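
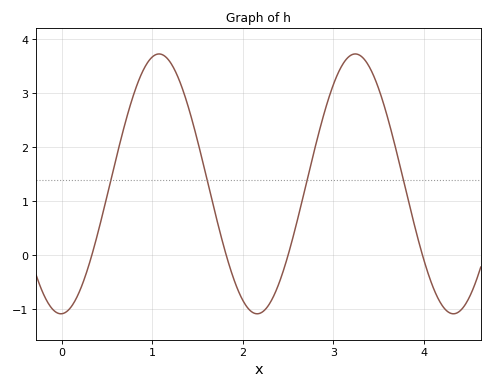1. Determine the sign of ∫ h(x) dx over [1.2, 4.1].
positive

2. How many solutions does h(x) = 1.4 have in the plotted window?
4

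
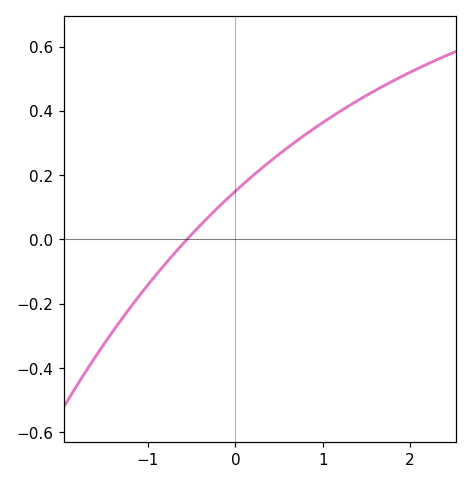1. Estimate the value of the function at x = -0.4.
0.04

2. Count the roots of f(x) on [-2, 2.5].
1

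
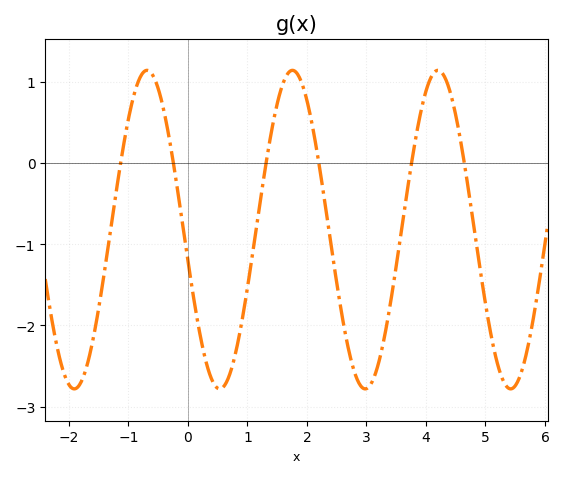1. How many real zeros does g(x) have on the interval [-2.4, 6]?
6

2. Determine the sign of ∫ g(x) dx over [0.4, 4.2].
negative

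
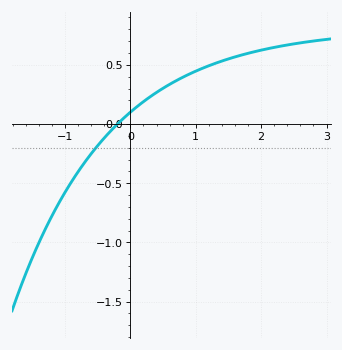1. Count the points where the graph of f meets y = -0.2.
1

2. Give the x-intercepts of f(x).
-0.2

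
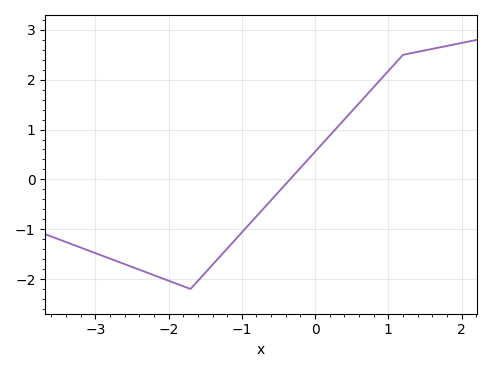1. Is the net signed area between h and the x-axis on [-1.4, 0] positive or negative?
negative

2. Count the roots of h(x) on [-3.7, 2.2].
1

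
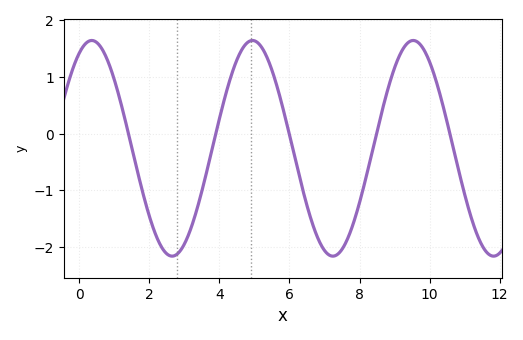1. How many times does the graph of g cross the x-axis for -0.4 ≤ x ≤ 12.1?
5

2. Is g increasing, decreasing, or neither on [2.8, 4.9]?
increasing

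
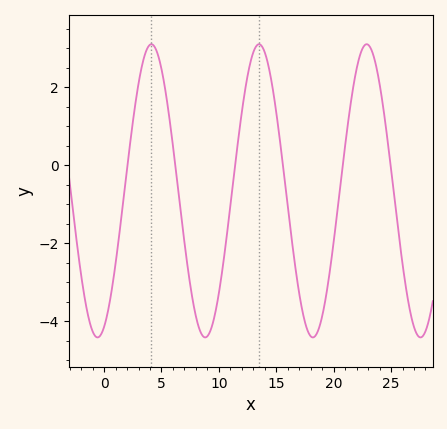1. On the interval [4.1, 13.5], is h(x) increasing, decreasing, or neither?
neither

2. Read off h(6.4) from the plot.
-0.4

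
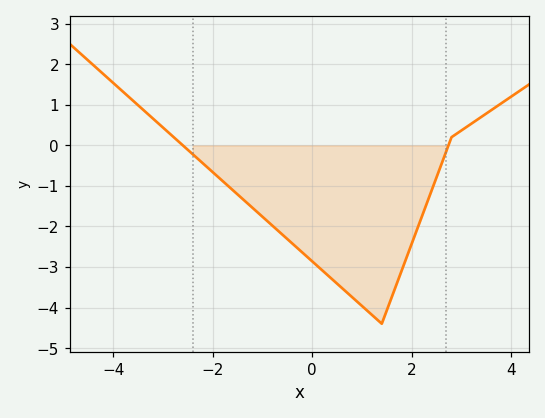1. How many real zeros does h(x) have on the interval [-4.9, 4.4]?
2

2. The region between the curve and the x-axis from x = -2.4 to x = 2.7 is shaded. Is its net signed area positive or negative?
negative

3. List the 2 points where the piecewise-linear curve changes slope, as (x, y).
(1.4, -4.4); (2.8, 0.2)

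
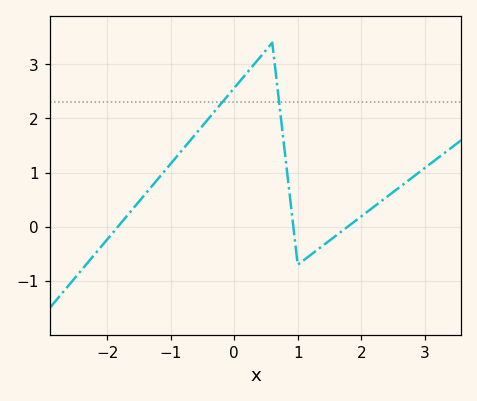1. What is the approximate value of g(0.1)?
2.7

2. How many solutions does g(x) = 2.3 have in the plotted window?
2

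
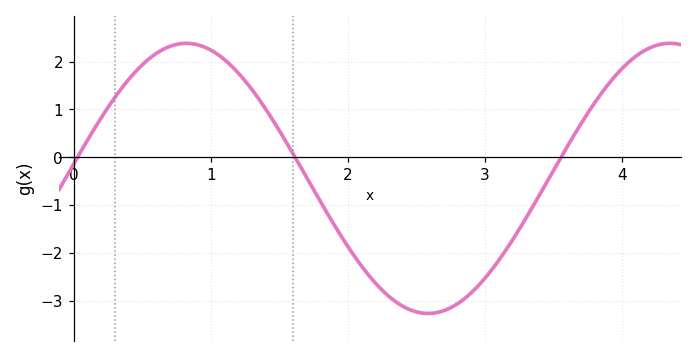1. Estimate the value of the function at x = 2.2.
-2.62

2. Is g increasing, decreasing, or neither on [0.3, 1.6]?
neither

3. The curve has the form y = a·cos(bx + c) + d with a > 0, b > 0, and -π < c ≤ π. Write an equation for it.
y = 2.82cos(1.78x - 1.46) - 0.44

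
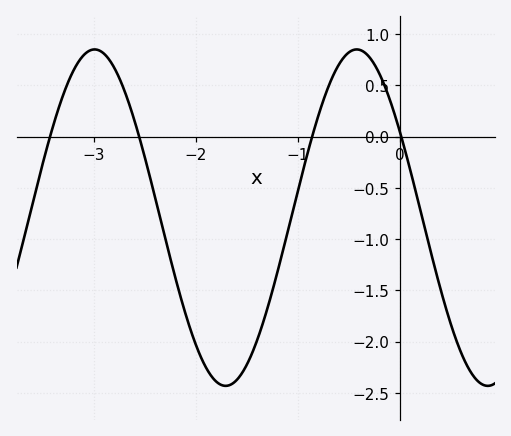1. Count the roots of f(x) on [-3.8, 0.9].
4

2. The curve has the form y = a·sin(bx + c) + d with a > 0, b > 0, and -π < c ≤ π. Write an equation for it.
y = 1.64sin(2.5x + 2.6) - 0.79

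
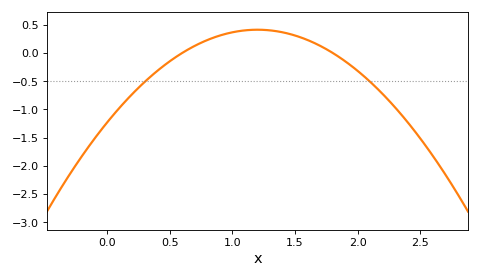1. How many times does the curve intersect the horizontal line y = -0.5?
2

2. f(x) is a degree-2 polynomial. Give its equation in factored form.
y = -1.14(x - 0.6)(x - 1.8)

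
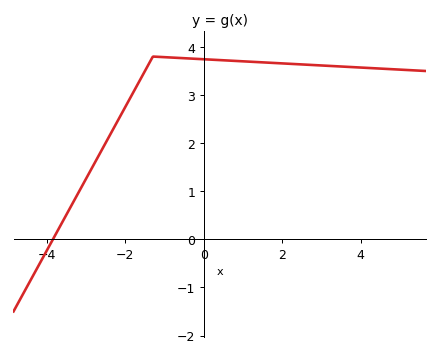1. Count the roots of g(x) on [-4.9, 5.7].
1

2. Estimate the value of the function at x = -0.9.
3.78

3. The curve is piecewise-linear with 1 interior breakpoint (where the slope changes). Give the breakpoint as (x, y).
(-1.3, 3.8)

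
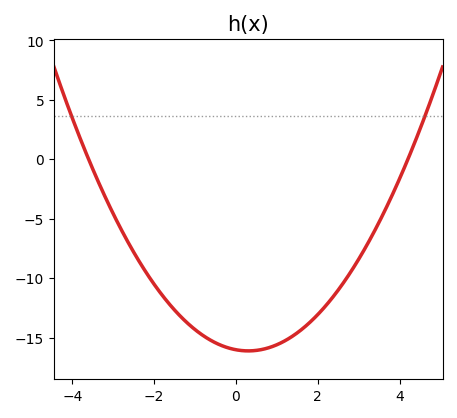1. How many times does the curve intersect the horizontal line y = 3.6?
2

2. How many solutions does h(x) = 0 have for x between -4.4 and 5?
2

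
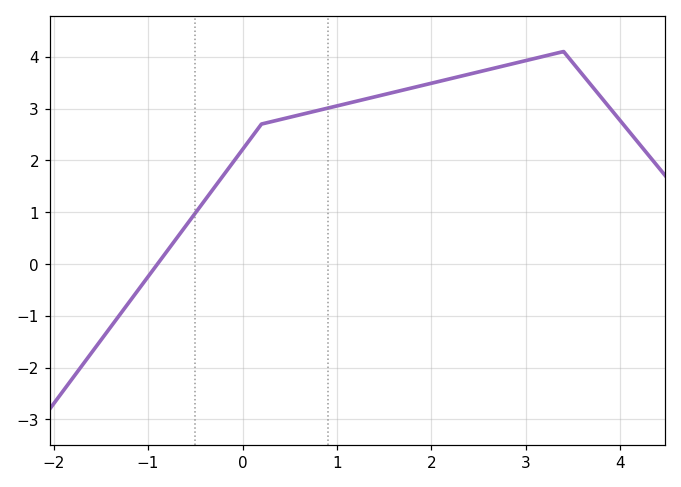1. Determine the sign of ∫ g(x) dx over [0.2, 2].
positive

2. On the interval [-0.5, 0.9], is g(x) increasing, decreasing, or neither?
increasing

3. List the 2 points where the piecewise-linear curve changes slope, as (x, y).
(0.2, 2.7); (3.4, 4.1)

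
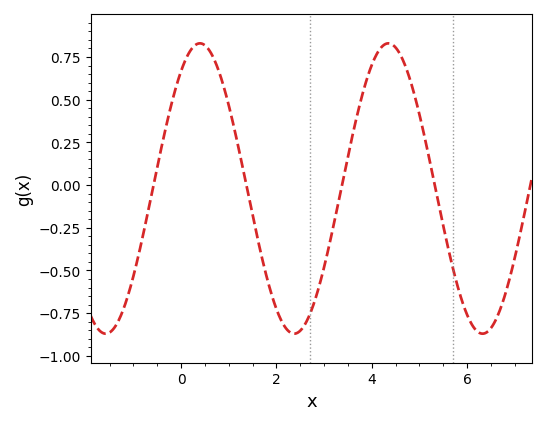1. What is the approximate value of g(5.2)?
0.162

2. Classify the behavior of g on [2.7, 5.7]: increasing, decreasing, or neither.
neither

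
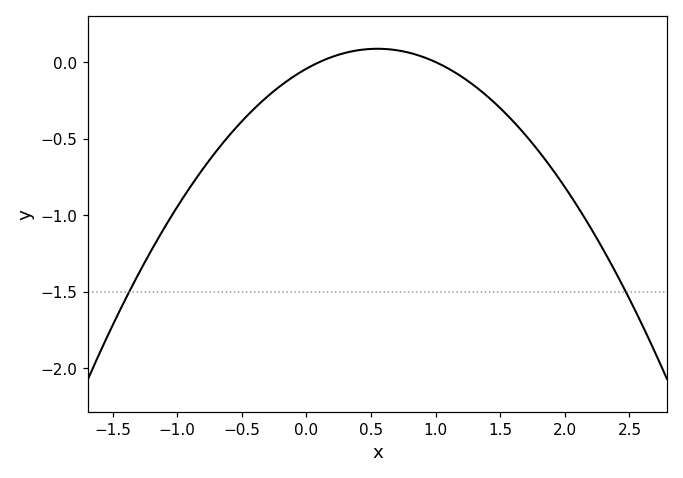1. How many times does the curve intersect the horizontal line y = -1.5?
2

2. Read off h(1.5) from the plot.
-0.301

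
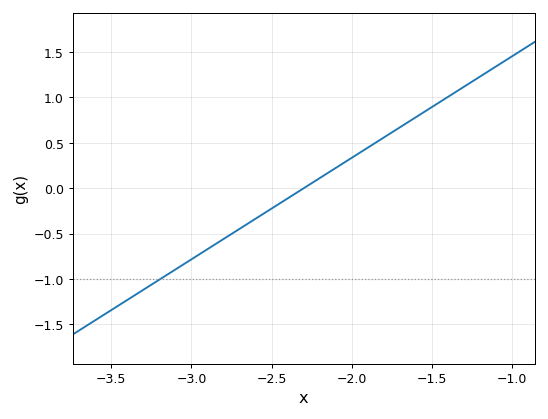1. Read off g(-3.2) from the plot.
-1.01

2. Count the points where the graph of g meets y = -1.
1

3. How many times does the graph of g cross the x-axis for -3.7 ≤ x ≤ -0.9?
1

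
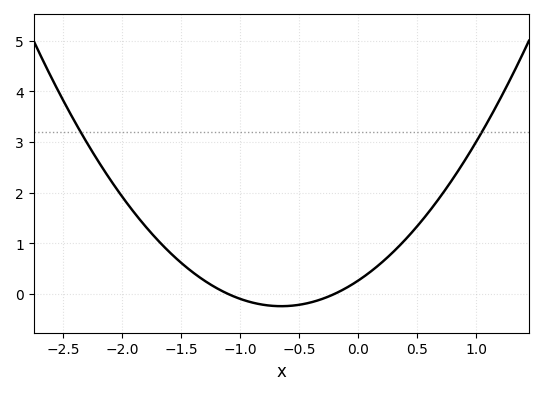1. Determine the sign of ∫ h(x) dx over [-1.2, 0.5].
positive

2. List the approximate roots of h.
-1.1, -0.2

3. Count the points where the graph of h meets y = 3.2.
2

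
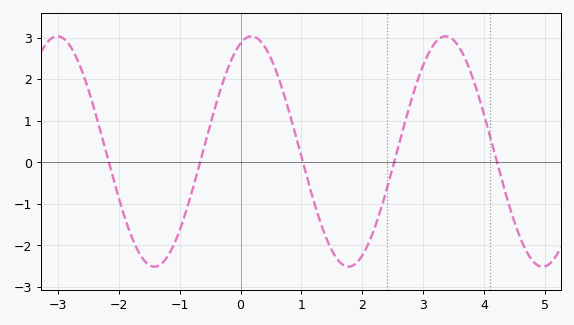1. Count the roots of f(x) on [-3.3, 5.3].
5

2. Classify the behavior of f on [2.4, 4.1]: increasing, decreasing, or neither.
neither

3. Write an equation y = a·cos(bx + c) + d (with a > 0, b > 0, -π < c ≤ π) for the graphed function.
y = 2.77cos(2x - 0.35) + 0.26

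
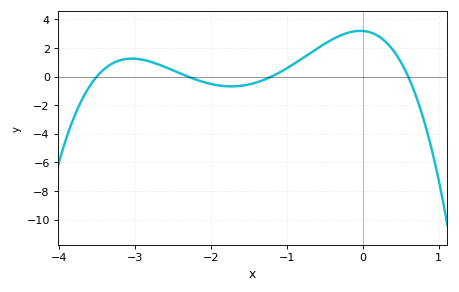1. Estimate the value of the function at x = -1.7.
-0.683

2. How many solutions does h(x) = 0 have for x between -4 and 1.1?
4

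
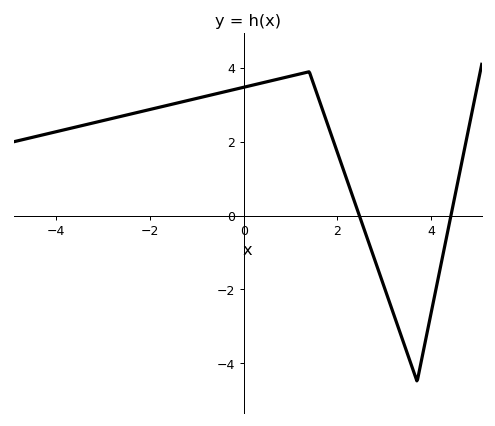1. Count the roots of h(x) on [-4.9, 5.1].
2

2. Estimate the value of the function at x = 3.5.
-3.8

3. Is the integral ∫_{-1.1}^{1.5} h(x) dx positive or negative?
positive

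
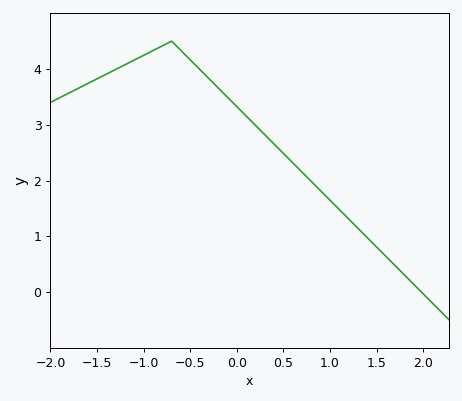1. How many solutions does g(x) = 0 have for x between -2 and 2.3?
1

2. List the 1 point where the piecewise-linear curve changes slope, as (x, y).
(-0.7, 4.5)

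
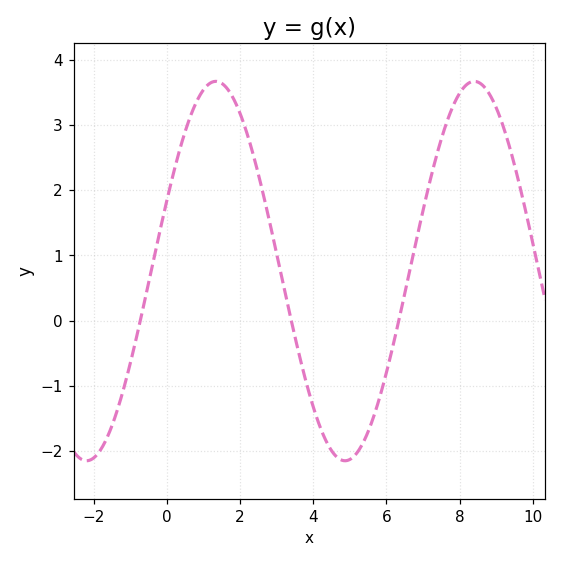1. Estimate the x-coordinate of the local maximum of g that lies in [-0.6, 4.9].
1.4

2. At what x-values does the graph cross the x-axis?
-0.8, 3.4, 6.4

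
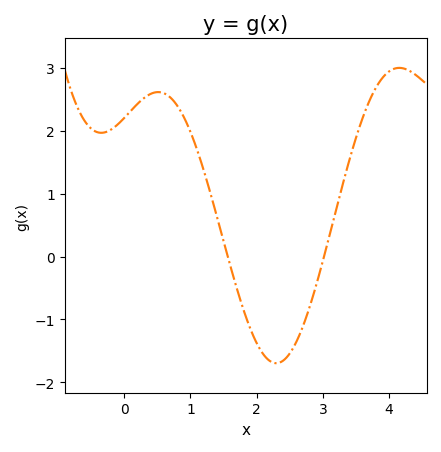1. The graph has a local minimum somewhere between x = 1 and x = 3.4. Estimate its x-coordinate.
2.29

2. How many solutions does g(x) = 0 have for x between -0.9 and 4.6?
2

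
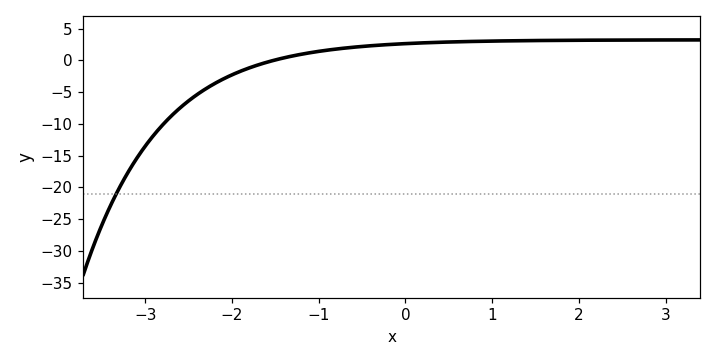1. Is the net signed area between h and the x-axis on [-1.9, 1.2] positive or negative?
positive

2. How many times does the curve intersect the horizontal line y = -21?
1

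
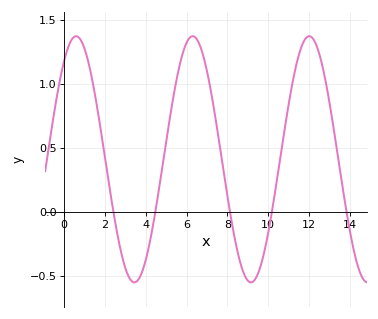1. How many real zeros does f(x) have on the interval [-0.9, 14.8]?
5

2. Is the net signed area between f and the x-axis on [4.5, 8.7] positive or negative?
positive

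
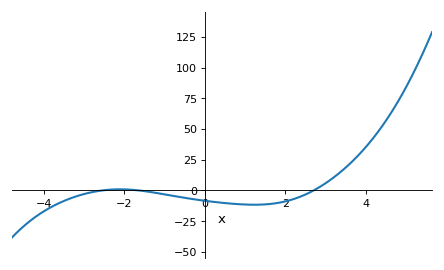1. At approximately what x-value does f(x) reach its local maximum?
-2.11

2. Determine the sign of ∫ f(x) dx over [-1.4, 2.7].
negative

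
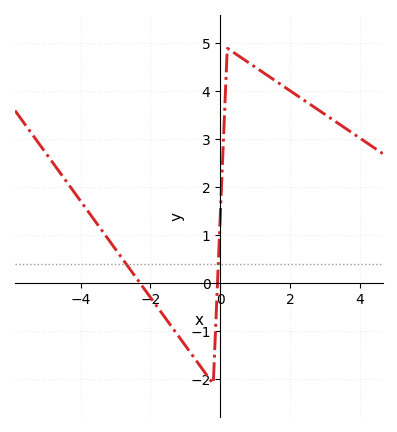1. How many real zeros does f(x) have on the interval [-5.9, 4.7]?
2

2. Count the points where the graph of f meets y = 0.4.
2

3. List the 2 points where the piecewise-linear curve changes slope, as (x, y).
(-0.2, -2.1); (0.2, 4.9)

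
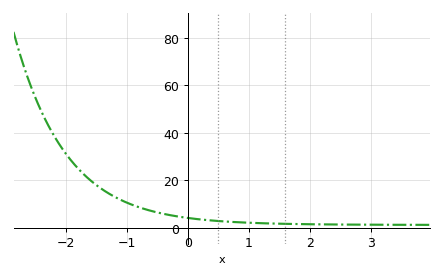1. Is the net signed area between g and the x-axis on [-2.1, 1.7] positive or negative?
positive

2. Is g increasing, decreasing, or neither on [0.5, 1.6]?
decreasing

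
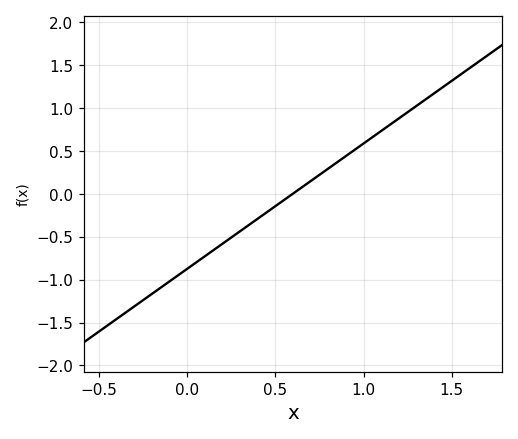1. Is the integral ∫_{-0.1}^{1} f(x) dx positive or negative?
negative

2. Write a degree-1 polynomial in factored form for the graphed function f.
y = 1.46(x - 0.6)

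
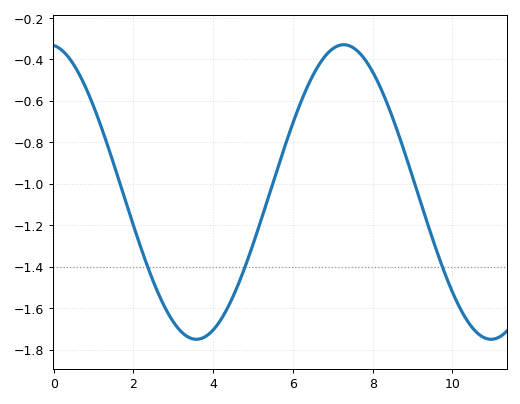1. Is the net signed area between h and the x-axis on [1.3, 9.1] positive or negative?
negative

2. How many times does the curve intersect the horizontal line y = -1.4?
3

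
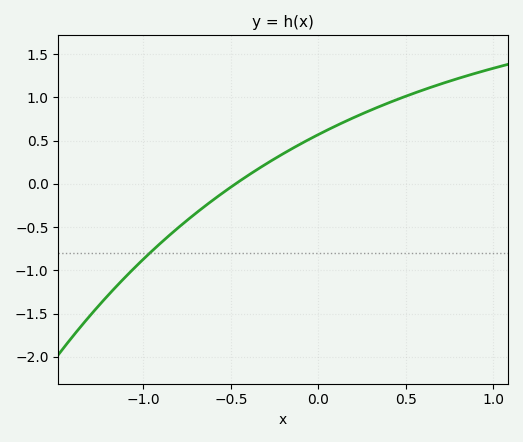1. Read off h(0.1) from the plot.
0.67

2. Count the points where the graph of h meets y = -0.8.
1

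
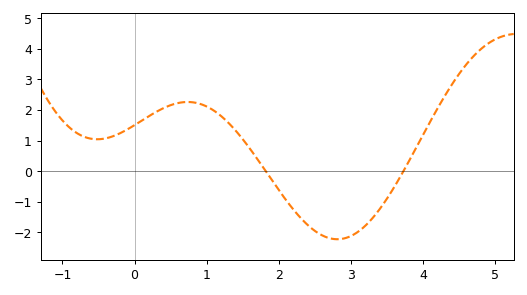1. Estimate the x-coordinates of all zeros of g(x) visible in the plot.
1.82, 3.72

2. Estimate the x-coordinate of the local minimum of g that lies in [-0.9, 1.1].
-0.519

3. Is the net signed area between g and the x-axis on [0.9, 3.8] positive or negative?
negative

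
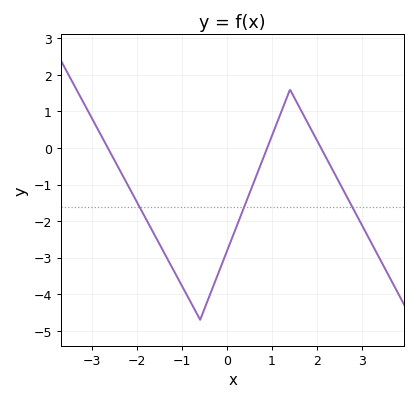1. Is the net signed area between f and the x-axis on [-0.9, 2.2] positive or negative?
negative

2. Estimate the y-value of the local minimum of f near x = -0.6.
-4.7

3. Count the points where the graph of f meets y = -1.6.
3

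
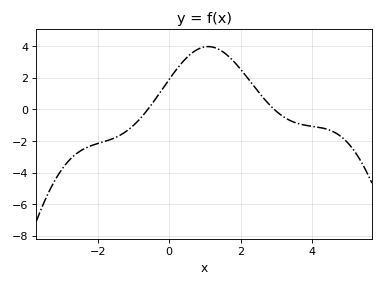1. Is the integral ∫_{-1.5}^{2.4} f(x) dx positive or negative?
positive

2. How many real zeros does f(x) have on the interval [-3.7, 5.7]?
2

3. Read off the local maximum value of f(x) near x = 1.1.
4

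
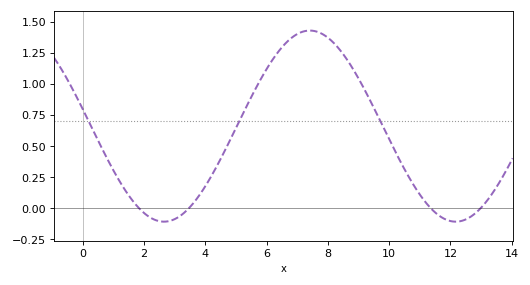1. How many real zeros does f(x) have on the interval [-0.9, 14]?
4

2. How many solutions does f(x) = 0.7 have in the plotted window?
3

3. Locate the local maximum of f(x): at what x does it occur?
7.4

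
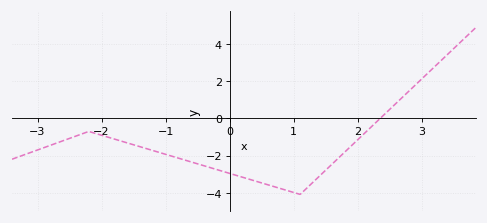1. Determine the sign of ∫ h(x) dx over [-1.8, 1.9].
negative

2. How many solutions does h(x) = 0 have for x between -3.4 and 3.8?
1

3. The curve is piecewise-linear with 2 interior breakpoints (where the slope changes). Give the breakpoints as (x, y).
(-2.2, -0.7); (1.1, -4.1)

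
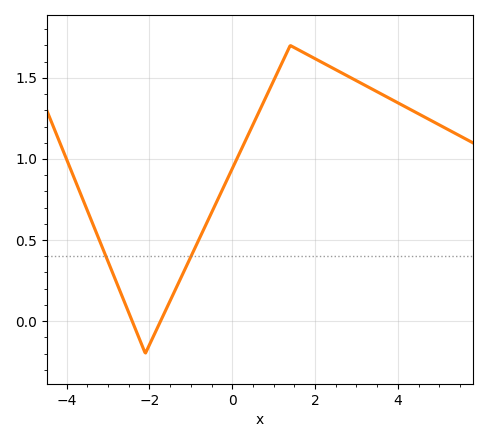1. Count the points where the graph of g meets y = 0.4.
2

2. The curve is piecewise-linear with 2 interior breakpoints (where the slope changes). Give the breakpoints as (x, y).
(-2.1, -0.2); (1.4, 1.7)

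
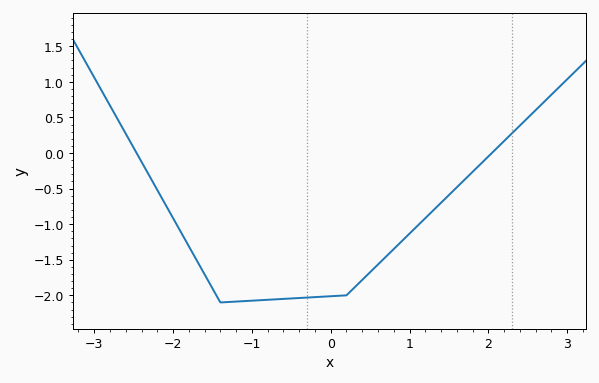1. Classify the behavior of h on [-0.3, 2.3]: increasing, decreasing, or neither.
increasing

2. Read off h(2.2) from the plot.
0.15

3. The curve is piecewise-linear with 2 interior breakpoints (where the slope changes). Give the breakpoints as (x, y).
(-1.4, -2.1); (0.2, -2)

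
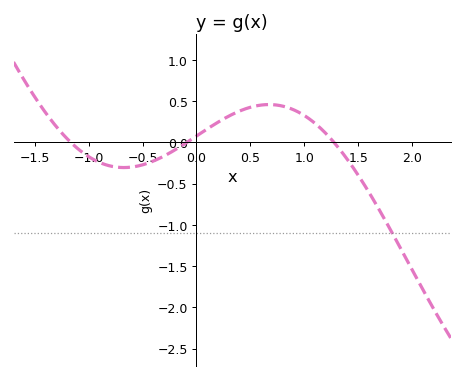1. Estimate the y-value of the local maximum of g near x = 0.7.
0.45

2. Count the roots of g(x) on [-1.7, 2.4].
3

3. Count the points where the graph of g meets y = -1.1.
1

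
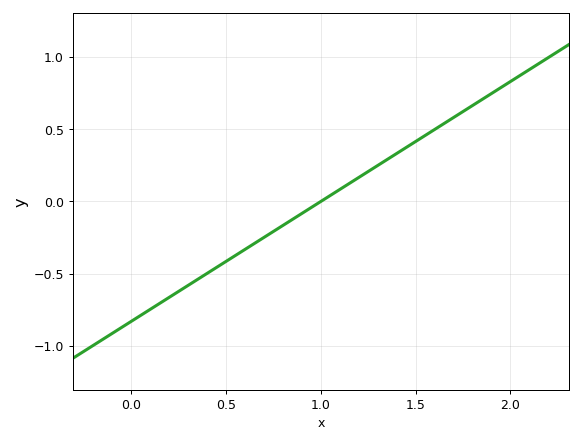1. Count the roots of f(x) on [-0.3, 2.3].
1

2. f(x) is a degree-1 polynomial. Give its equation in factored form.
y = 0.83(x - 1)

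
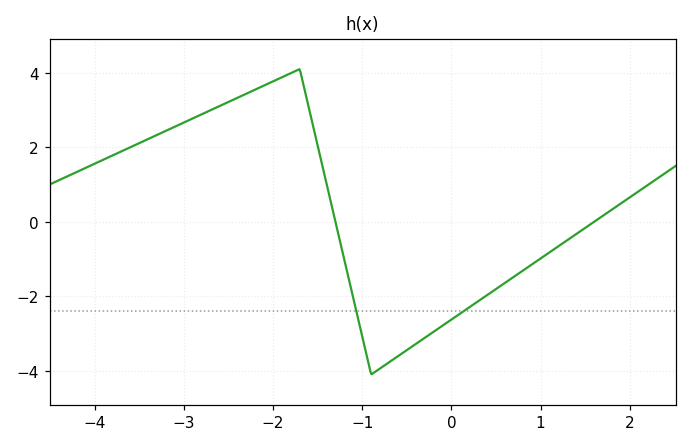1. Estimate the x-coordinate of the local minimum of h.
-0.9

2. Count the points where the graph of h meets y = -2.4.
2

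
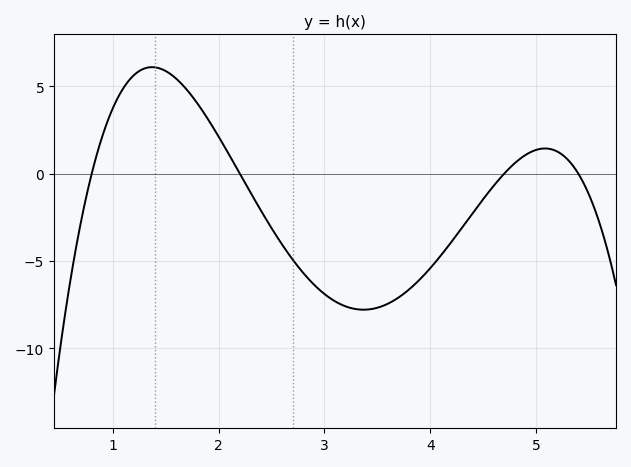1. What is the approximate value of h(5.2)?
1.27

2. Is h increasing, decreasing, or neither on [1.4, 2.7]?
decreasing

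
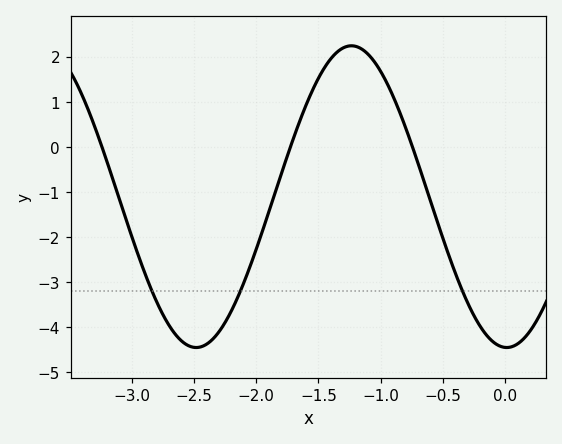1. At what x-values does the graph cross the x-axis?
-3.2, -1.7, -0.7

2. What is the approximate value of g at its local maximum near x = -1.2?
2.2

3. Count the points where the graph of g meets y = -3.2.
3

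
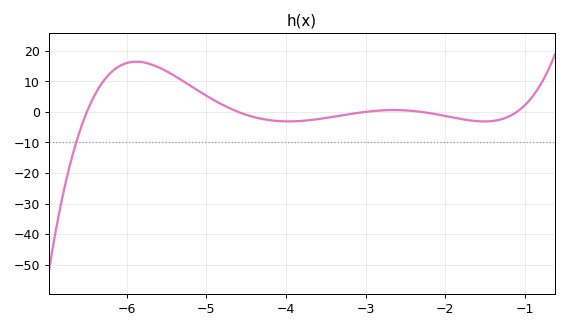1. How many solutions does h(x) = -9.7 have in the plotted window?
1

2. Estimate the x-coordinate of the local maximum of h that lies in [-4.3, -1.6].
-2.64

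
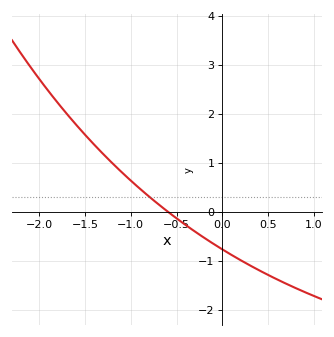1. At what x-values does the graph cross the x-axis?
-0.59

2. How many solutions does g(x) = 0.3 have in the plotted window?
1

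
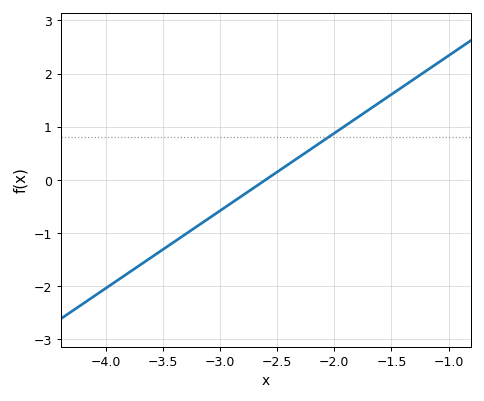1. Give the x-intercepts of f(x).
-2.6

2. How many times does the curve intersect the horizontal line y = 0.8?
1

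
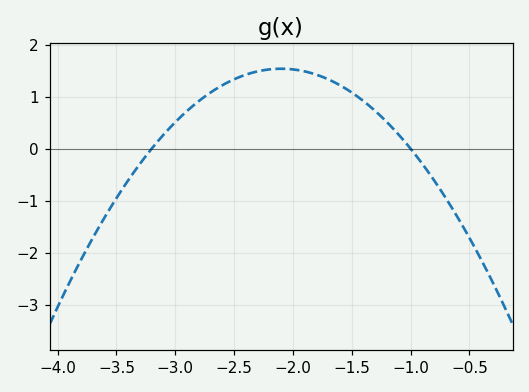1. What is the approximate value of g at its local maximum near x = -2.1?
1.5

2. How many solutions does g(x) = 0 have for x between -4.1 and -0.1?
2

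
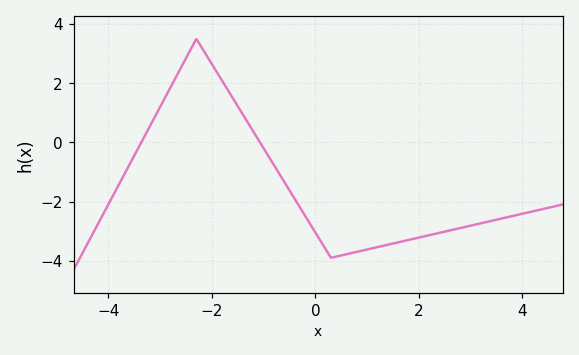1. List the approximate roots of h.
-3.36, -1.07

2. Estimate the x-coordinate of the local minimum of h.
0.303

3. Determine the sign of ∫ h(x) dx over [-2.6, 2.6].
negative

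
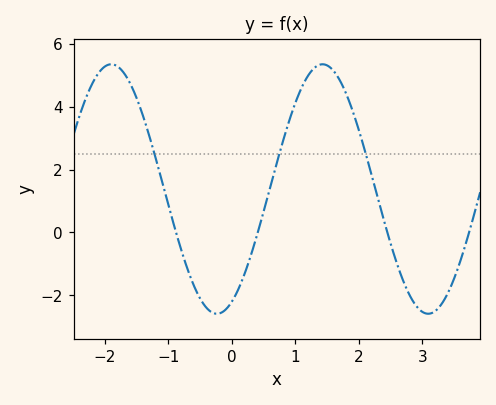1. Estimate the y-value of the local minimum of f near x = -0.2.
-2.6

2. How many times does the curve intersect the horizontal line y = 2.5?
3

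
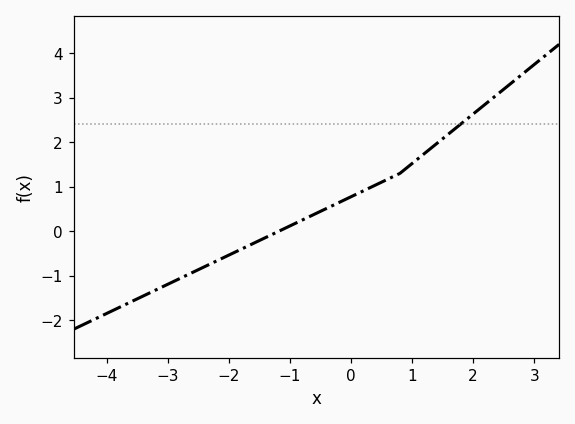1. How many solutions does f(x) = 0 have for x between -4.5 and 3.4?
1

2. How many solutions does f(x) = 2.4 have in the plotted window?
1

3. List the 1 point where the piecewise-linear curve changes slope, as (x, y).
(0.8, 1.3)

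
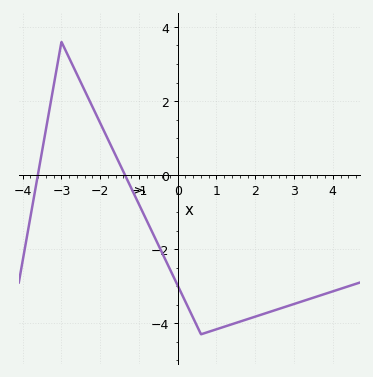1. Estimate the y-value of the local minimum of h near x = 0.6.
-4.2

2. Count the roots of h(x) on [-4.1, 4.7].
2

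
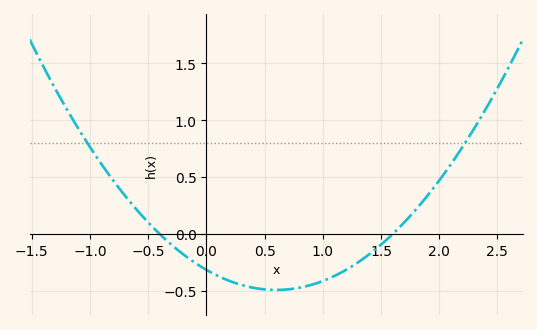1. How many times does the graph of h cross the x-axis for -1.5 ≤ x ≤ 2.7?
2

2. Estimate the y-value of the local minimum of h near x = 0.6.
-0.5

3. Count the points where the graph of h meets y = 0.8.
2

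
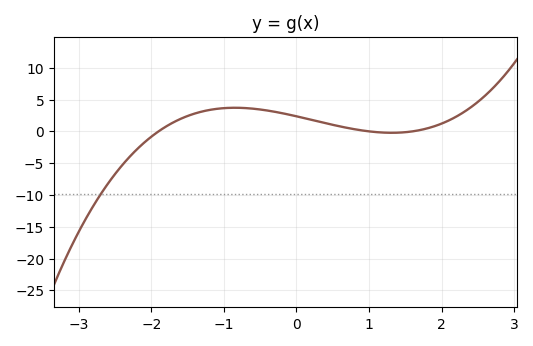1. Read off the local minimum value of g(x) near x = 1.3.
0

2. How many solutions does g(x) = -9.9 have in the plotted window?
1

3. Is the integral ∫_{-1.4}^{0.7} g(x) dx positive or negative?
positive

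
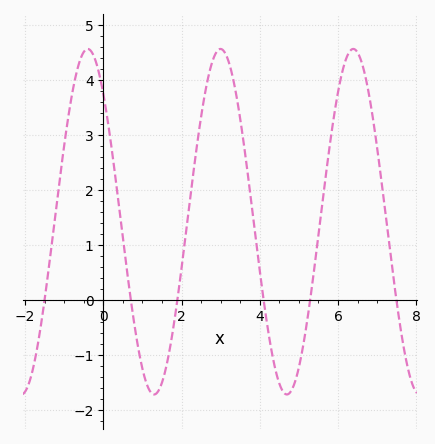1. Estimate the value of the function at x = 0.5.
1.1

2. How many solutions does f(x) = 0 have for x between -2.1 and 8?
6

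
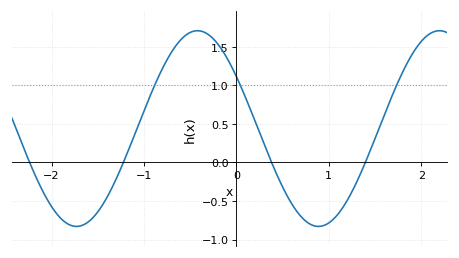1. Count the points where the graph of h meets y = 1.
3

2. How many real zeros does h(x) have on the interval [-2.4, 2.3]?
4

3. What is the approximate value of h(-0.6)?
1.59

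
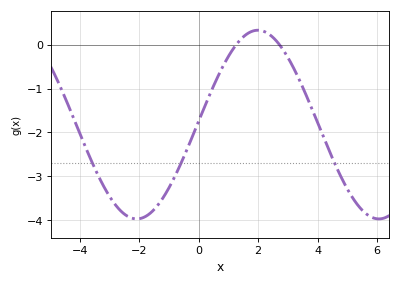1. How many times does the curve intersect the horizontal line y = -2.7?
3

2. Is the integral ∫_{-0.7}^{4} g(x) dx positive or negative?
negative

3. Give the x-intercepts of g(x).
1.26, 2.72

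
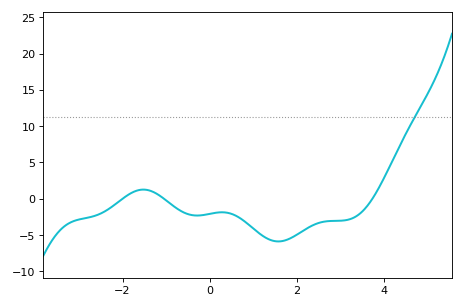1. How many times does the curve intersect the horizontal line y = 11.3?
1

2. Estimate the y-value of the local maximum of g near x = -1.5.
1.27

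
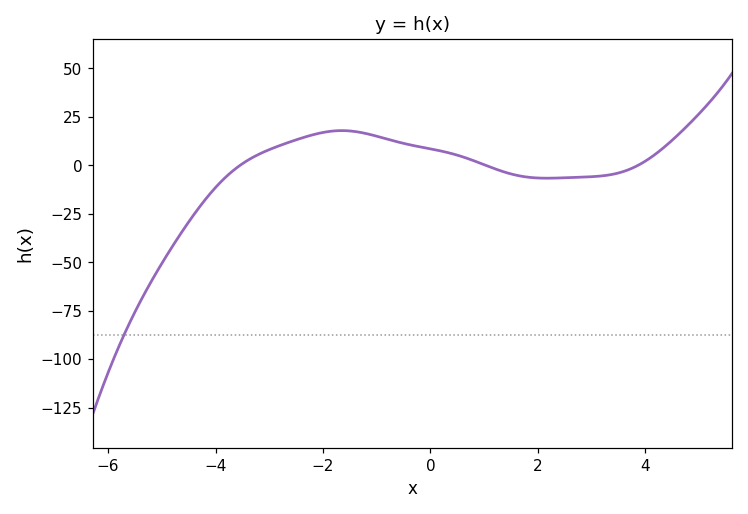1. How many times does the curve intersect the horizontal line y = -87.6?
1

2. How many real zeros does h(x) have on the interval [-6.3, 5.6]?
3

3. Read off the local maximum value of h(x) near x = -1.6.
20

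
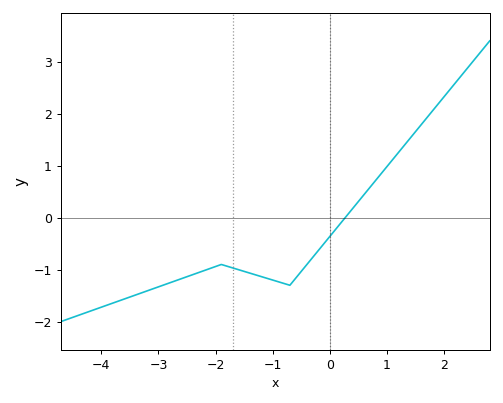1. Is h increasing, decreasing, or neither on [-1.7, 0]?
neither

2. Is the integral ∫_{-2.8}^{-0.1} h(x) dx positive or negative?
negative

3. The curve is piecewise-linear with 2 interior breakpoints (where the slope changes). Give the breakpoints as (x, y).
(-1.9, -0.9); (-0.7, -1.3)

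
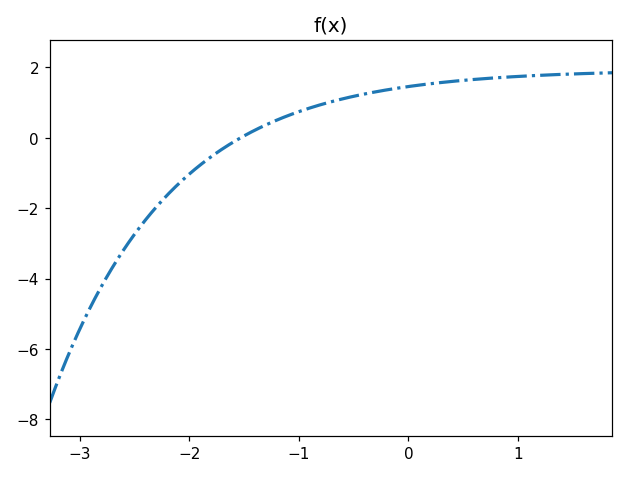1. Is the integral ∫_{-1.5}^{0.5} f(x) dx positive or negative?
positive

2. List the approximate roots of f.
-1.5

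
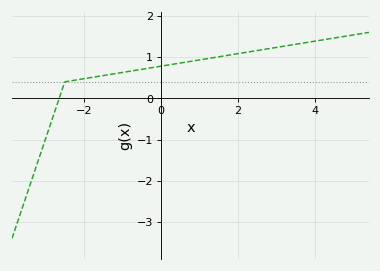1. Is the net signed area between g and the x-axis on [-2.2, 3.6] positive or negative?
positive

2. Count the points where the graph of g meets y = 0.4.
1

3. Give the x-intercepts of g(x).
-2.6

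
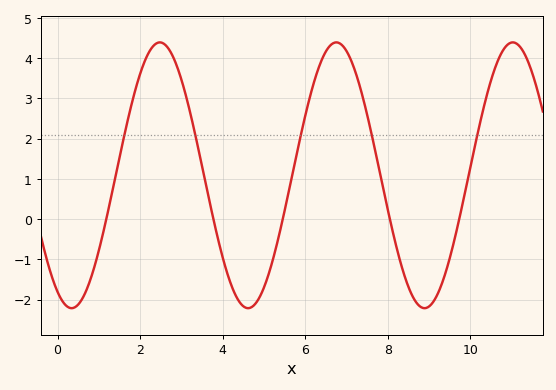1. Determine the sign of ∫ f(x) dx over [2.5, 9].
positive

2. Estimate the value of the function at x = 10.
1.3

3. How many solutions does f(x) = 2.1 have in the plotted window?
5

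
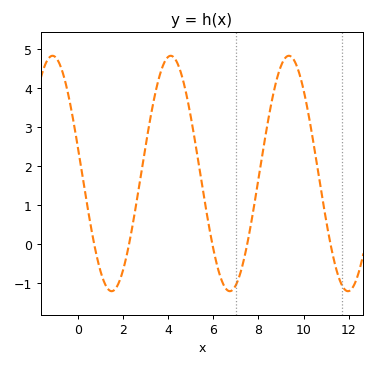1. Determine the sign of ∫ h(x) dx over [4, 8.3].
positive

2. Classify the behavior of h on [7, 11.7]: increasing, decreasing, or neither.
neither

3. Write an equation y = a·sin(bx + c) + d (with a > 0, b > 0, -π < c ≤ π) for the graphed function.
y = 3.02sin(1.2x + 2.9) + 1.81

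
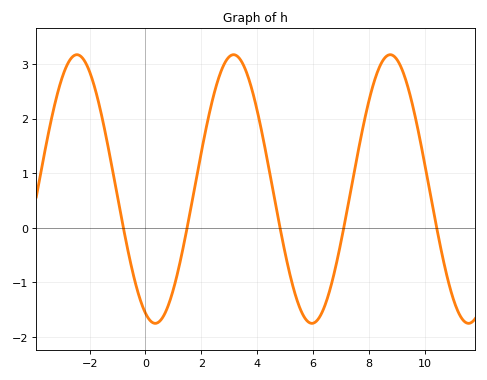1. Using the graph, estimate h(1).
-1.13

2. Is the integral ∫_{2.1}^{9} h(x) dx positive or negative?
positive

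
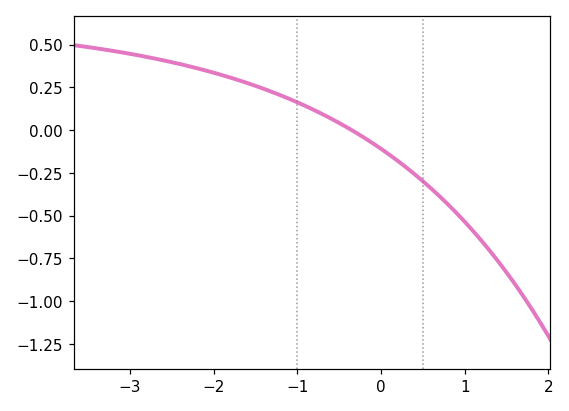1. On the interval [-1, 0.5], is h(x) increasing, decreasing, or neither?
decreasing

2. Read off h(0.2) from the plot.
-0.18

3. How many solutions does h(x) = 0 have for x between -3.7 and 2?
1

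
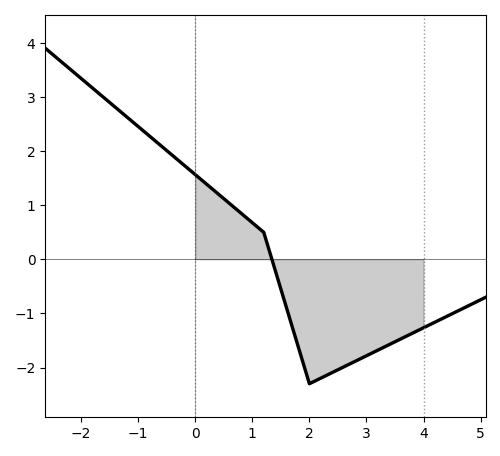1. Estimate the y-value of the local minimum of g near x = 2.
-2.3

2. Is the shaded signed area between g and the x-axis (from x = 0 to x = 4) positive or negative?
negative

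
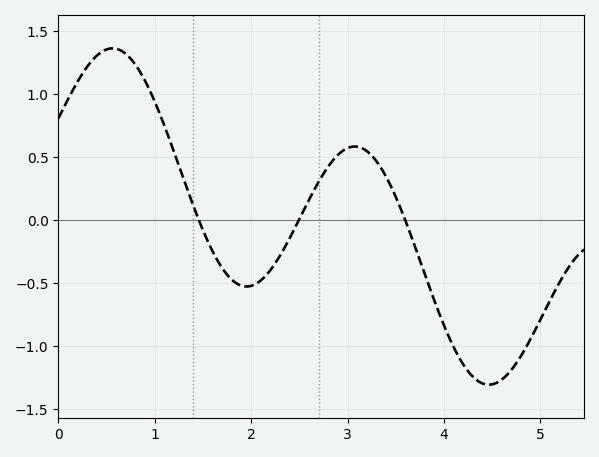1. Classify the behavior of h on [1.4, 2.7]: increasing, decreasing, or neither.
neither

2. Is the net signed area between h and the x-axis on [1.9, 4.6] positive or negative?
negative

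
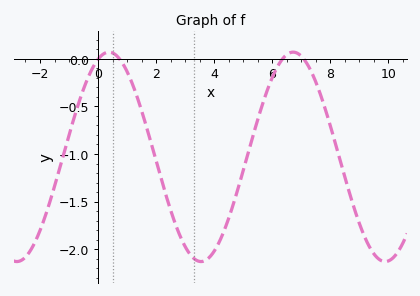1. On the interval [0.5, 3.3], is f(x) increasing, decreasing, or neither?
decreasing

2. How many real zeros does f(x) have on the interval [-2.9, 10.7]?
4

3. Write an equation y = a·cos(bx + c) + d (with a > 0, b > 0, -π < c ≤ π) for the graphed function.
y = 1.1cos(0.99x - 0.37) - 1.03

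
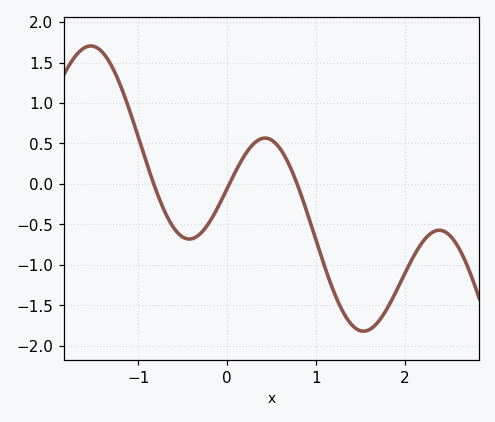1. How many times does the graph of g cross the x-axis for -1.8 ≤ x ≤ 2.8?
3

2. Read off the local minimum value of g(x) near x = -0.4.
-0.7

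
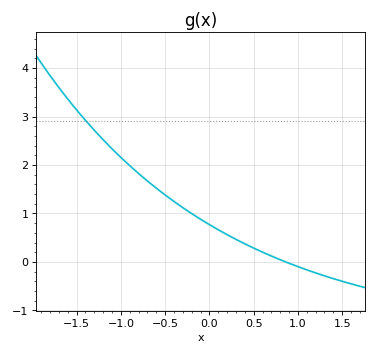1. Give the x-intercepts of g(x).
0.863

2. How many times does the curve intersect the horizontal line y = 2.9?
1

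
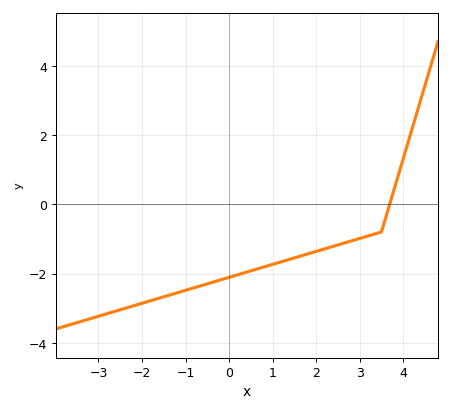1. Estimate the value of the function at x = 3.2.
-0.912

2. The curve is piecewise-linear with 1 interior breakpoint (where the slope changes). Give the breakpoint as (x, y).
(3.5, -0.8)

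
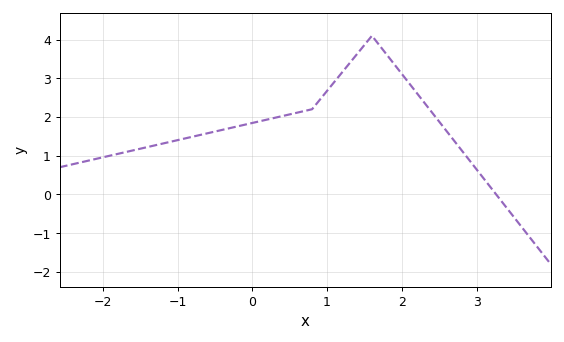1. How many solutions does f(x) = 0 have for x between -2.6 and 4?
1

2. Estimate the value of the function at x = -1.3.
1.27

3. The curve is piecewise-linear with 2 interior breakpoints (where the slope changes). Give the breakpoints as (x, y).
(0.8, 2.2); (1.6, 4.1)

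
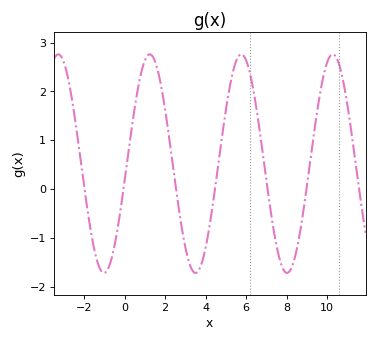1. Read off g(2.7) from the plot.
-0.5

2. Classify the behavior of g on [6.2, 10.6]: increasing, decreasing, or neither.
neither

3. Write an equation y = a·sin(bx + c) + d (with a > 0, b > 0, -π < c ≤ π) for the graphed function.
y = 2.24sin(1.4x - 0.16) + 0.52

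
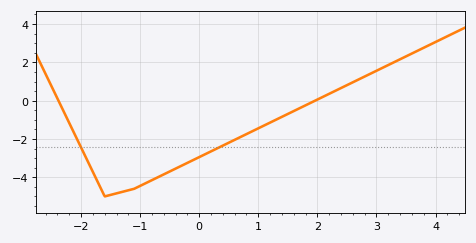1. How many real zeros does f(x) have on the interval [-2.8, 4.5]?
2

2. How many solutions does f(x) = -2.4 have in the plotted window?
2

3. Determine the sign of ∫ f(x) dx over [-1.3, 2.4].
negative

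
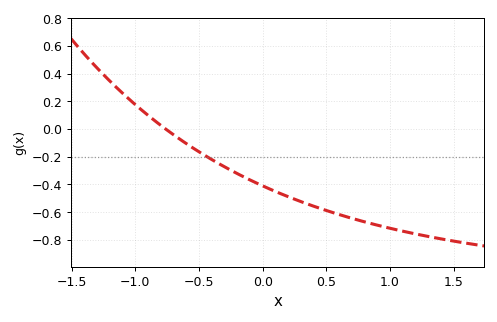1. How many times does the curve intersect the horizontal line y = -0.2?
1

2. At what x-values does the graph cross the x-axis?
-0.75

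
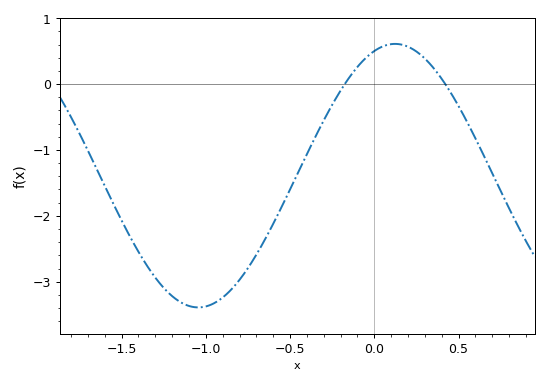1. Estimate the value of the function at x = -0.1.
0.3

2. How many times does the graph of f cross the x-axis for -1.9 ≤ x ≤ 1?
2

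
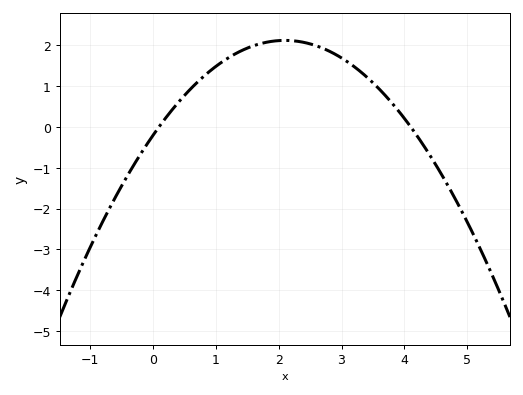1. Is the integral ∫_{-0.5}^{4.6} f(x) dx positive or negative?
positive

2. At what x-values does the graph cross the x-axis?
0.1, 4.1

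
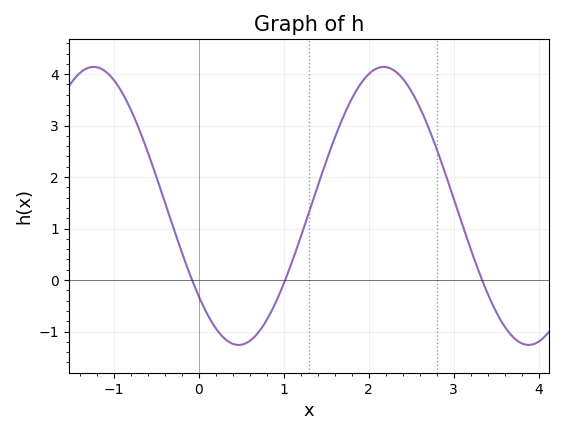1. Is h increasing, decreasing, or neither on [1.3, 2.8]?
neither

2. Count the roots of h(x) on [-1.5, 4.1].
3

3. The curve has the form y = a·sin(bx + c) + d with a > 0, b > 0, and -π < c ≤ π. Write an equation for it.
y = 2.7sin(1.84x - 2.43) + 1.44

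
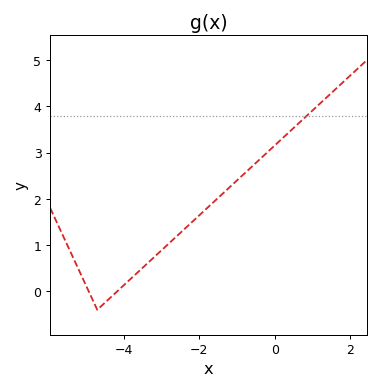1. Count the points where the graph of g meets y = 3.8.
1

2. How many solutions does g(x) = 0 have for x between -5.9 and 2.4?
2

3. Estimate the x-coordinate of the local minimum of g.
-4.7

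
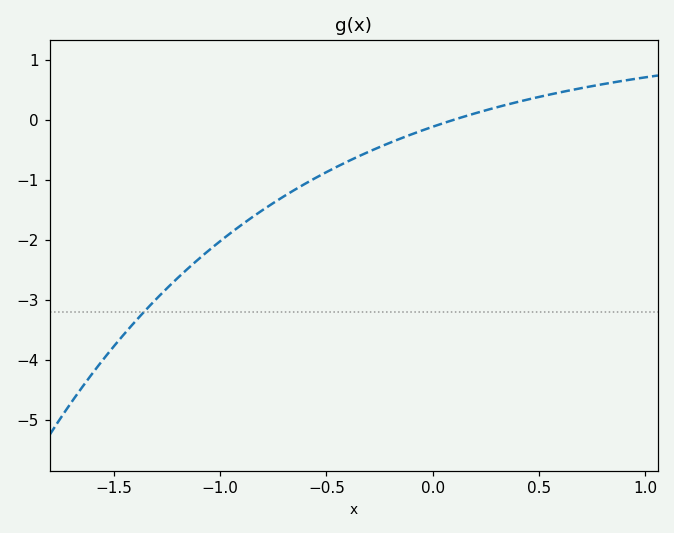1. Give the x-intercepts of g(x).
0.1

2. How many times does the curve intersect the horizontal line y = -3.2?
1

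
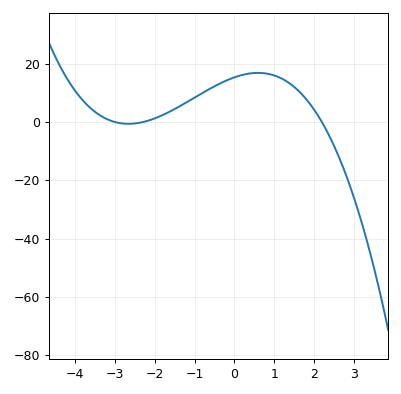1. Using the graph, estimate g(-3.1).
0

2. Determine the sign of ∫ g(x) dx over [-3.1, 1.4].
positive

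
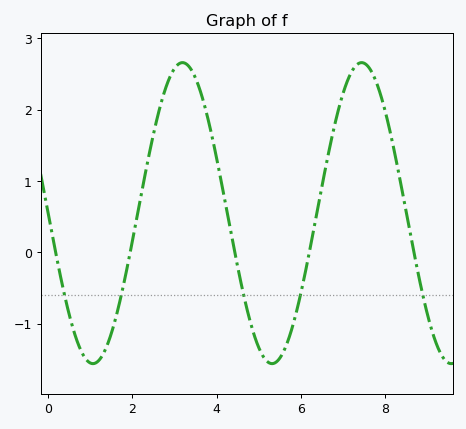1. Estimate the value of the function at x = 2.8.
2.3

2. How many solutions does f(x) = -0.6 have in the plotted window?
5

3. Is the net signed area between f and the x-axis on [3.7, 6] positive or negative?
negative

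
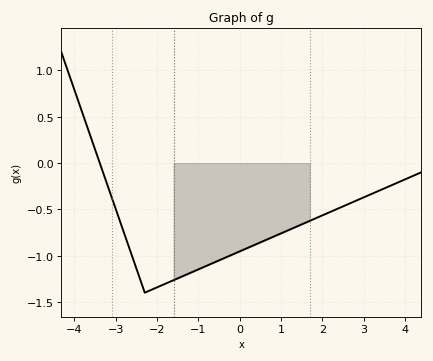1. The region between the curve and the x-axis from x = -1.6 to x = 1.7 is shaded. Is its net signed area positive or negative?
negative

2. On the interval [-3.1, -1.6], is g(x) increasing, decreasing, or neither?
neither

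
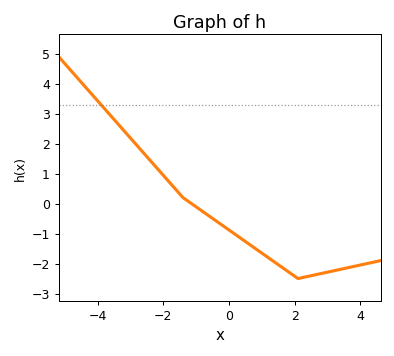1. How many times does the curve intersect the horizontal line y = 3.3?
1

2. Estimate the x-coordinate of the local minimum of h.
2.1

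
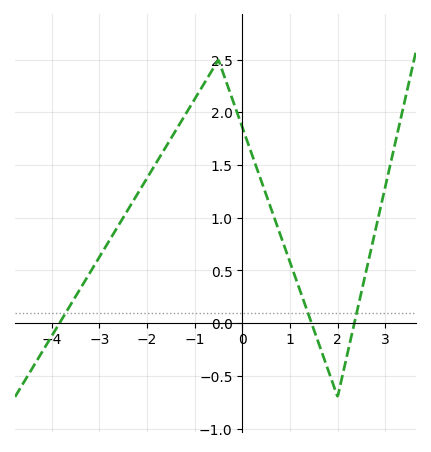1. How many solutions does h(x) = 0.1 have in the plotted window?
3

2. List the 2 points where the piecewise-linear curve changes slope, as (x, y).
(-0.5, 2.5); (2, -0.7)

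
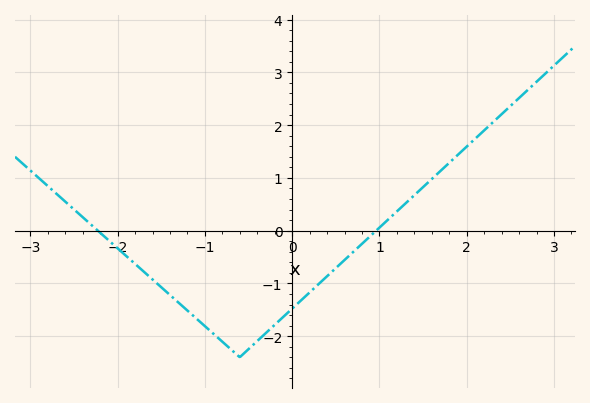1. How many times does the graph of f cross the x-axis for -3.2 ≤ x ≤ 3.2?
2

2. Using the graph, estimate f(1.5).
0.8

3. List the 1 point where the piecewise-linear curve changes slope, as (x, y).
(-0.6, -2.4)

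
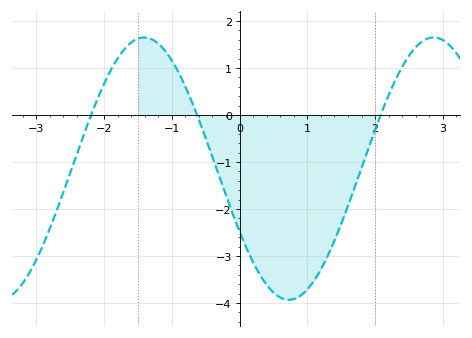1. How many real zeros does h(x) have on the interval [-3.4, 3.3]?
3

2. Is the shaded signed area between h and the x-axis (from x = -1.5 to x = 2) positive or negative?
negative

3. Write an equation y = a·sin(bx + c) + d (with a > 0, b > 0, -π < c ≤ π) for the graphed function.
y = 2.79sin(1.47x - 2.64) - 1.14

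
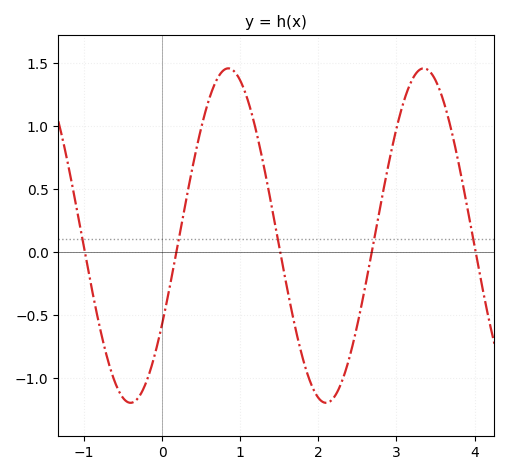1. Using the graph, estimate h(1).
1.36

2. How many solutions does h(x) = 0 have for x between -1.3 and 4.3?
5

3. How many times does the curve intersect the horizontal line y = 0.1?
5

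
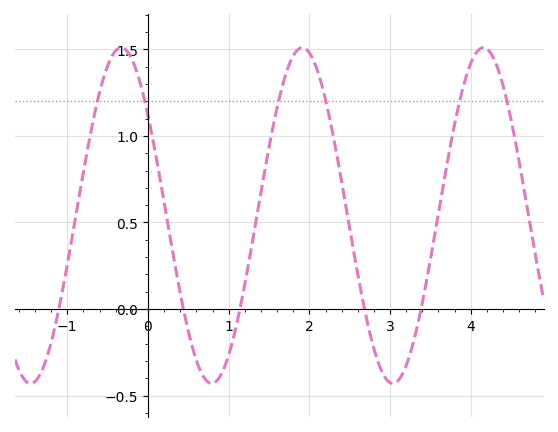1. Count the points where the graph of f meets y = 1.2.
6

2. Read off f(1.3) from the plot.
0.4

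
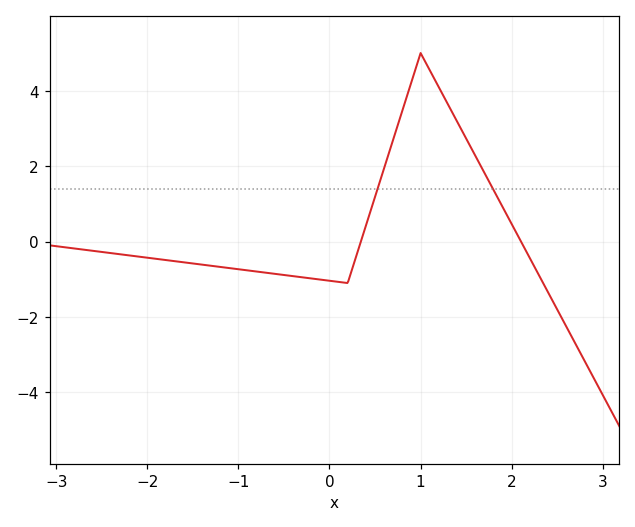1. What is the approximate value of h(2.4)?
-1.4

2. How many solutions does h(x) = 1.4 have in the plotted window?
2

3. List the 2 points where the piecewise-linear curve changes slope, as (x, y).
(0.2, -1.1); (1, 5)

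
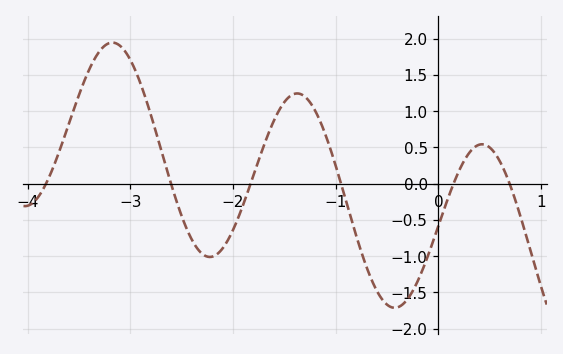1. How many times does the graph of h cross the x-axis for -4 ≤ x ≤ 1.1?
6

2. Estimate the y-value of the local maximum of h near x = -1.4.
1.25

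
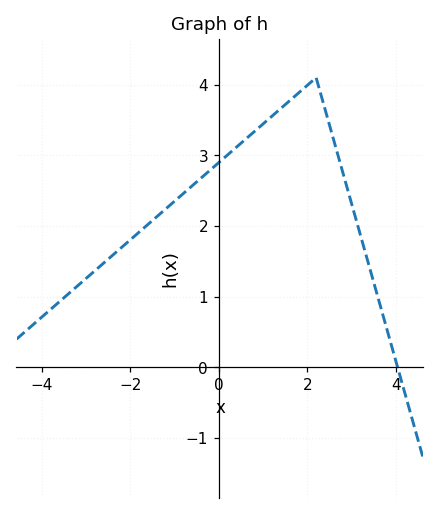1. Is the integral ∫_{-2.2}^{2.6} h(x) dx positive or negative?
positive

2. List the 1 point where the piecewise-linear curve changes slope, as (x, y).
(2.2, 4.1)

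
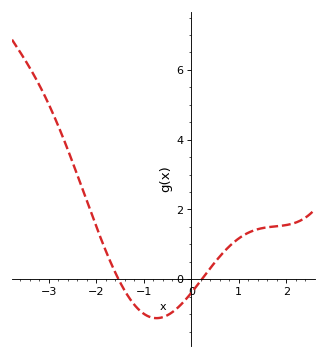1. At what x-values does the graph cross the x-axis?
-1.53, 0.221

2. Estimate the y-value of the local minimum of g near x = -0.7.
-1.11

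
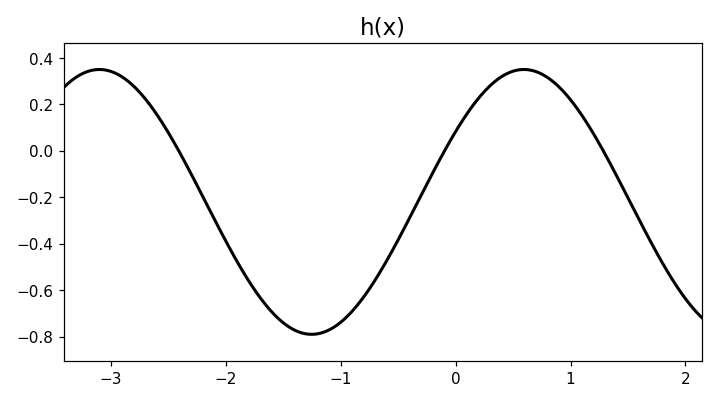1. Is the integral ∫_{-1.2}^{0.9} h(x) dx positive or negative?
negative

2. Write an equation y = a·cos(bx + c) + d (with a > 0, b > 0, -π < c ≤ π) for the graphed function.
y = 0.57cos(1.7x - 1.01) - 0.22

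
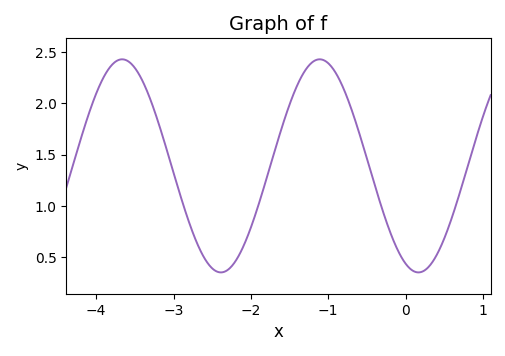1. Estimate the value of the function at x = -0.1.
0.55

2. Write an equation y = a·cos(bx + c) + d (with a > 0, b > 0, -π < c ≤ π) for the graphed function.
y = 1.04cos(2.5x + 2.7) + 1.39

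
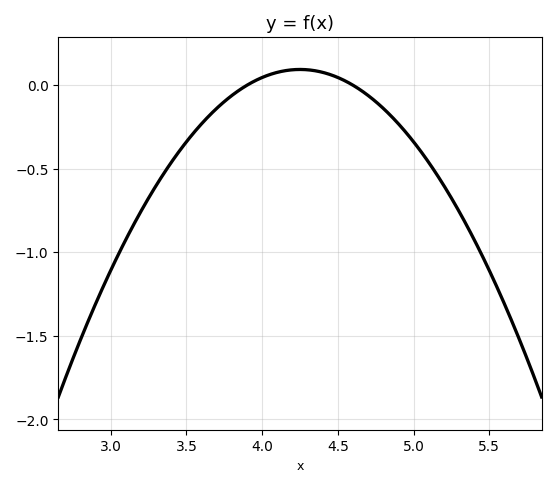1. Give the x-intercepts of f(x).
3.9, 4.6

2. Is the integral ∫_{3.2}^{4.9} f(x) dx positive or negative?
negative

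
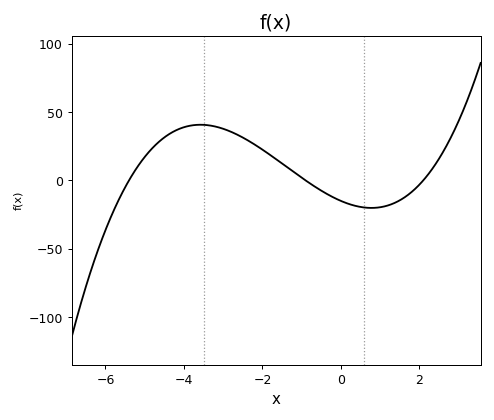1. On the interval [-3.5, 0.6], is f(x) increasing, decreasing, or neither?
decreasing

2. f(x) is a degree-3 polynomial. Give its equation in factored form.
y = 1.47(x + 5.4)(x + 0.9)(x - 2.1)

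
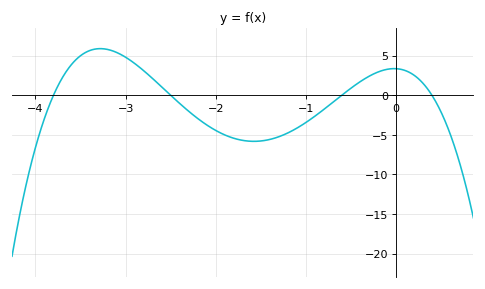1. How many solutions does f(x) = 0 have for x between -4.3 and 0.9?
4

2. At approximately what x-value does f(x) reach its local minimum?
-1.57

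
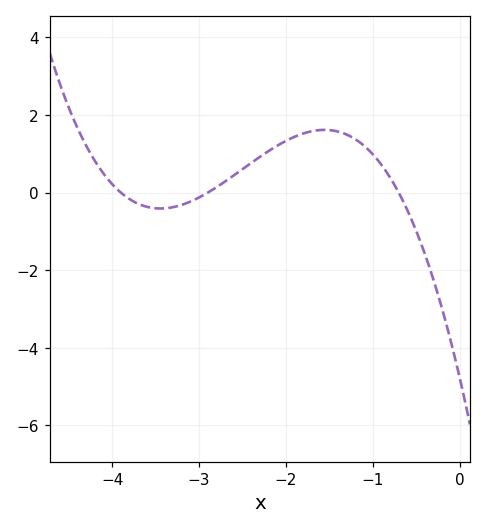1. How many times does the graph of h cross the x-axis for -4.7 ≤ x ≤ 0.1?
3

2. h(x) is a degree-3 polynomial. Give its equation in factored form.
y = -0.6(x + 3.9)(x + 2.9)(x + 0.7)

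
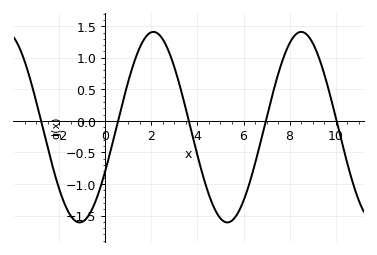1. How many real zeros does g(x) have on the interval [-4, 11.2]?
5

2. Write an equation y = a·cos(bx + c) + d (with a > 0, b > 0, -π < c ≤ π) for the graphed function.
y = 1.51cos(0.98x - 2) - 0.1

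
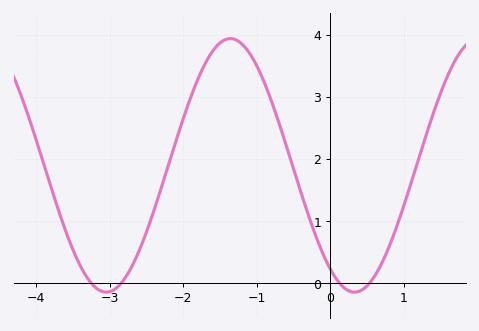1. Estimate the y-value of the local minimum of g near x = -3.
-0.14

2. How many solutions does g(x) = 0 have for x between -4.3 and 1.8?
4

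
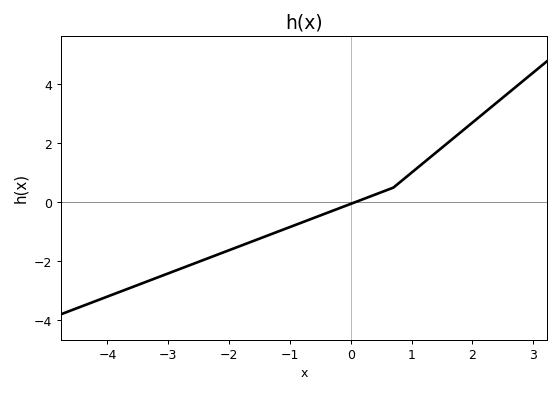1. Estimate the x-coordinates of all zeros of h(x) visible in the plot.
0.064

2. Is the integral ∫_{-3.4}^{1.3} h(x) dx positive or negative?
negative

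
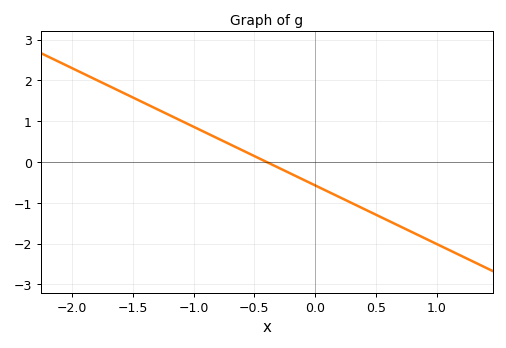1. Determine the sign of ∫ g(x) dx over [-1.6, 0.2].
positive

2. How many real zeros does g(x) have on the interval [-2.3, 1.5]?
1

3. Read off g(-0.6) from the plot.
0.288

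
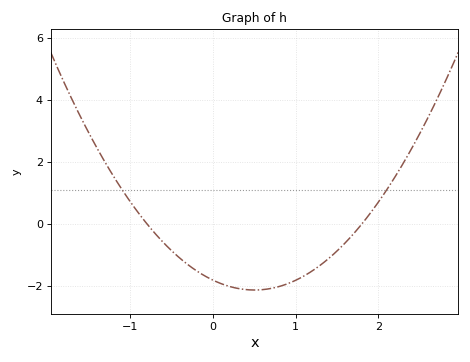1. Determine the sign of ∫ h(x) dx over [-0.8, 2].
negative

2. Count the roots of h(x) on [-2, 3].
2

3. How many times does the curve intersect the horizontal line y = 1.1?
2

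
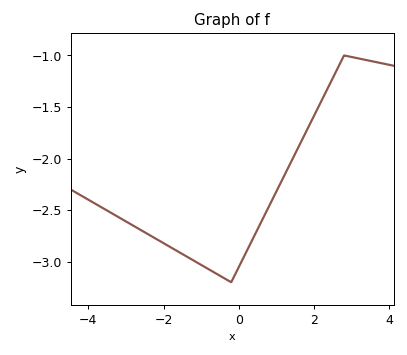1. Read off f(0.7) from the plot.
-2.54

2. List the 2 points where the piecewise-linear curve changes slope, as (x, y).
(-0.2, -3.2); (2.8, -1)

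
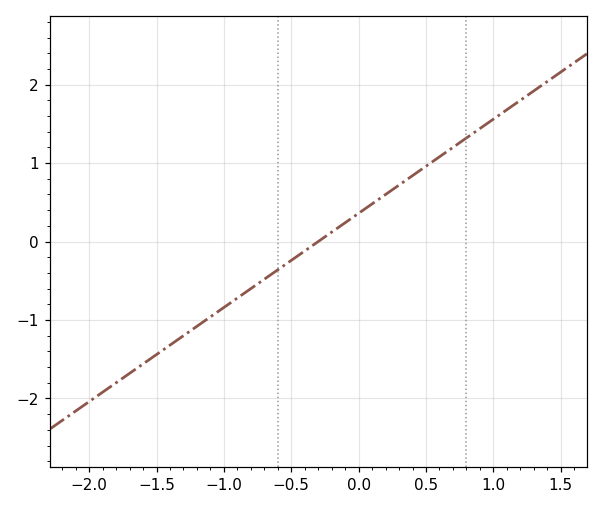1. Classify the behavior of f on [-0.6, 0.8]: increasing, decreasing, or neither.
increasing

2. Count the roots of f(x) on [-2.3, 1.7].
1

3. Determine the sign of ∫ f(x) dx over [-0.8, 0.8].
positive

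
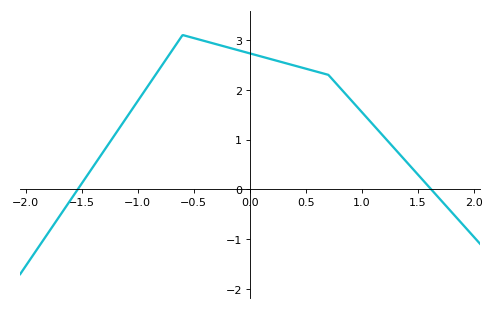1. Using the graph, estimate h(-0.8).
2.4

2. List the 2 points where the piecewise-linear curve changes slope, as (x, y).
(-0.6, 3.1); (0.7, 2.3)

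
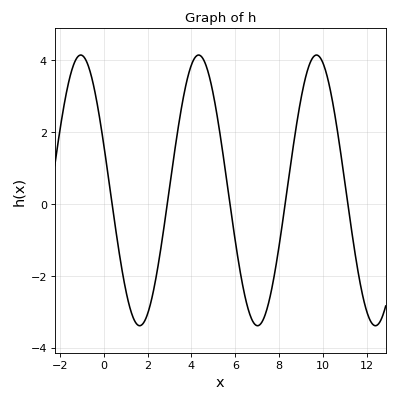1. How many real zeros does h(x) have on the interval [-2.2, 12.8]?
5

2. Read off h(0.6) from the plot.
-1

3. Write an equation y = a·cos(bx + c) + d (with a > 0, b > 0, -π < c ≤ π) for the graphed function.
y = 3.77cos(1.2x + 1.2) + 0.38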